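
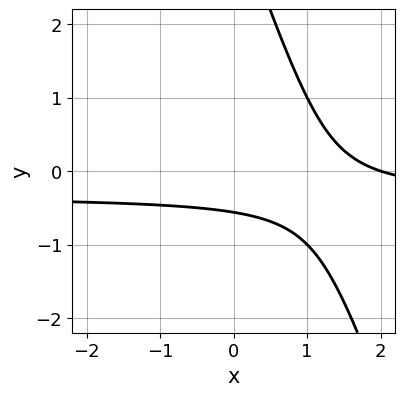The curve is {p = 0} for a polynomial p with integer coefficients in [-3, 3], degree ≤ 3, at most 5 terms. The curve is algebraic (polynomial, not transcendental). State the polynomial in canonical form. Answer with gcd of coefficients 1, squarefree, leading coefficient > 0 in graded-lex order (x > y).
3*x*y + y^2 + x - 3*y - 2

The degree is 2 — a generic line meets the curve in up to 2 points.
Against the integer gridlines: it meets the x-axis at x = 2 (among the integer gridlines).
Putting this together gives p.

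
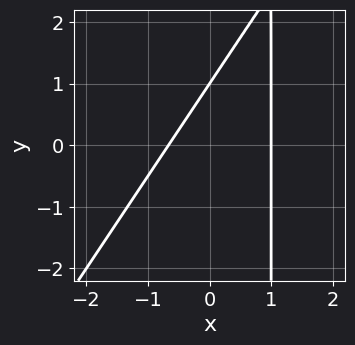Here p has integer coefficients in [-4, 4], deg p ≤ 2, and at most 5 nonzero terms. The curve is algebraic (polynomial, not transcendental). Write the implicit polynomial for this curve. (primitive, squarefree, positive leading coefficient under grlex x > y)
1. deg p = 2. No degree-1 curve has this shape.
2. Reading off the gridlines: it meets the y-axis at y = 1 (among the integer gridlines); it meets the x-axis at x = 1 (among the integer gridlines).
3. Fitting integer coefficients to these (and the overall shape) gives p.

3*x^2 - 2*x*y - x + 2*y - 2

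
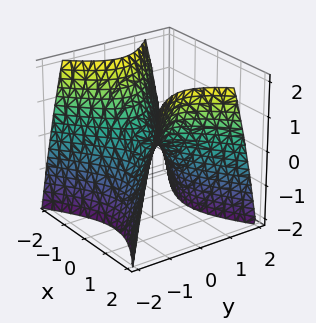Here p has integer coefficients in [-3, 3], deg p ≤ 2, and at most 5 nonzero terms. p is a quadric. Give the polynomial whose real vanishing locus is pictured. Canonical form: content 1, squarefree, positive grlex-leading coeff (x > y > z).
2*x^2 - 3*y^2 - 2*z

First, deg p = 2. A saddle surface; a quadric.
Next, symmetries: mirror symmetry y ↦ −y ⇒ only even powers of y; the x ↦ −x reflection is a symmetry, so x appears only in even powers.
Then, observable constraints: it crosses the z-axis at the gridline z = 0; one x-axis crossing is at x = 0.
Finally, fitting integer coefficients to these (and the overall shape) gives p.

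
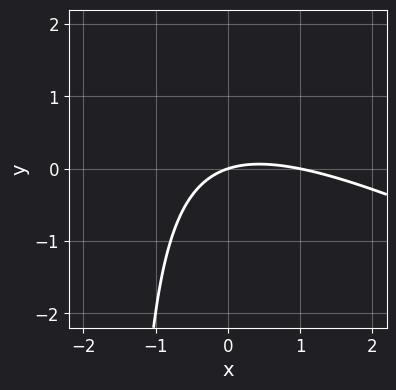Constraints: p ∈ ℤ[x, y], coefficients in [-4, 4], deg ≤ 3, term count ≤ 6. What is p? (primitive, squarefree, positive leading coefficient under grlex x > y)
1. The degree is 2 — no degree-1 curve has this shape.
2. From the axis intercepts and sections: one y-axis crossing is at y = 0; the x-axis gridline crossings are at x ∈ {0, 1}.
3. These observations pin down the coefficients.

x^2 + 2*x*y - x + 3*y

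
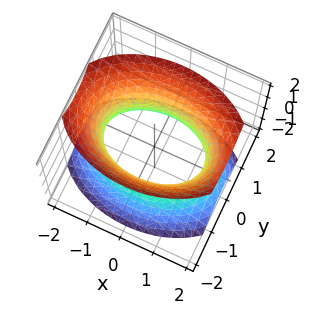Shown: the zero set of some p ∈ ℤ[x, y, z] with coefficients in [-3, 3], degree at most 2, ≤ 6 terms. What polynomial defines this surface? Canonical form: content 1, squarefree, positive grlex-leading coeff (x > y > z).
The degree is 2 — an hourglass — one-sheet hyperboloid; a quadric.
Symmetries: the y ↦ −y reflection is a symmetry, so y appears only in even powers; the x ↦ −x reflection is a symmetry, so x appears only in even powers; it's symmetric under z → −z, forcing even powers of z.
From the visible intercepts: among the integer gridlines, it crosses the y-axis at y ∈ {-1, 1}; the surface avoids every integer z-axis point in the box.
Putting this together gives p.

x^2 + 2*y^2 - z^2 - 2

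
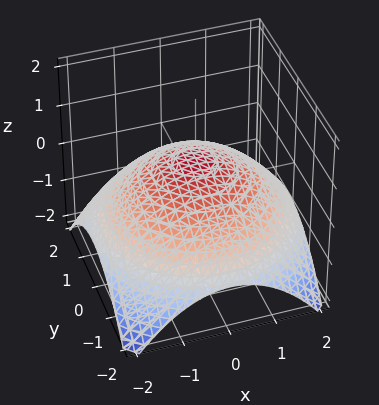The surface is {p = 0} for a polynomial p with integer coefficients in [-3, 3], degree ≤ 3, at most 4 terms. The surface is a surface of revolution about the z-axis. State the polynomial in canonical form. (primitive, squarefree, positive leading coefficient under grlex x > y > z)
The degree is 2 — the shape is more complex than any degree-1 surface.
By symmetry, every cross-section ⟂ z is a circle, so x, y appear only via x² + y².
From the axis intercepts and sections: a circular section at z = 0 has radius between 1 and 2.
Matching integer coefficients to the picture gives p.

x^2 + y^2 + 3*z - 2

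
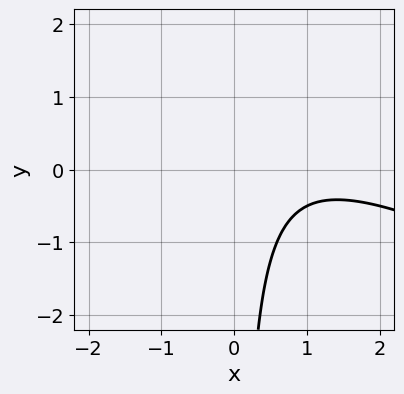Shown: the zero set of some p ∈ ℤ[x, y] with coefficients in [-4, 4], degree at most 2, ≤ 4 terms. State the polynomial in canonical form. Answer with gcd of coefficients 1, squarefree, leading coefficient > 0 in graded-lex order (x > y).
x^2 + 2*x*y - 2*x + 2

(a) deg p = 2. The shape is more complex than any degree-1 curve.
(b) Checking where it meets the axes: the curve avoids every integer y-axis point in the box; no x-intercept at any integer in the box.
(c) These observations pin down the coefficients.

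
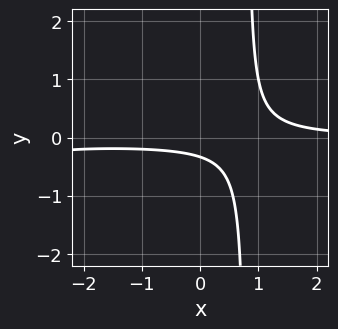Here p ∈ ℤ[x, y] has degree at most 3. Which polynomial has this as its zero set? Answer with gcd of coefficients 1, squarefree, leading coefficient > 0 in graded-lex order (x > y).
x^2*y + 3*x*y - 3*y - 1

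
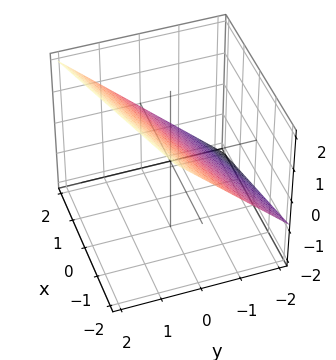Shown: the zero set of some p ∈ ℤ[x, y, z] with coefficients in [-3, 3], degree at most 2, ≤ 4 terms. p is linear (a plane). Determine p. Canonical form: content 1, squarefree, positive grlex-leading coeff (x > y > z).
The degree is 1 — every cross-section is a straight line — this is a plane.
From the visible intercepts: it meets the x-axis at x = 2 (among the integer gridlines).
Assembling these constraints gives the stated polynomial.

x - 3*y + 3*z - 2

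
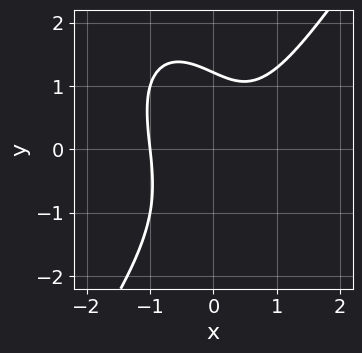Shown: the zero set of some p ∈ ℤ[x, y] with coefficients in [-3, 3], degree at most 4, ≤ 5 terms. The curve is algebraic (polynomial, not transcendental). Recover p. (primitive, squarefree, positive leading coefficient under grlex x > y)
3*x^3 - y^3 - 2*x*y - y + 3

The degree is 3 — the shape is more complex than any degree-2 curve.
Against the integer gridlines: one x-axis crossing is at x = -1.
The integer polynomial consistent with all of this is the stated p.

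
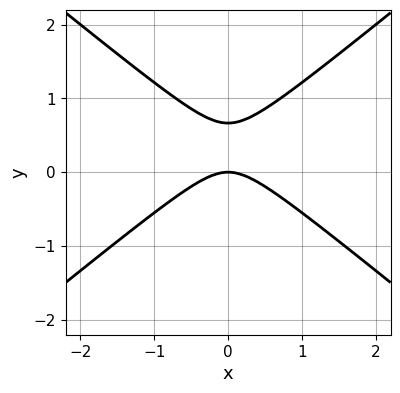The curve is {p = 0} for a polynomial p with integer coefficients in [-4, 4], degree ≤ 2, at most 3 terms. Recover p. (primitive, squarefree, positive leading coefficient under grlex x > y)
First, degree: a generic line meets the curve in up to 2 points, so deg p = 2.
Then, symmetries: mirror symmetry x ↦ −x ⇒ only even powers of x.
Then, from the axis intercepts and sections: it meets the x-axis at x = 0 (among the integer gridlines); one y-axis crossing is at y = 0.
Finally, putting this together gives p.

2*x^2 - 3*y^2 + 2*y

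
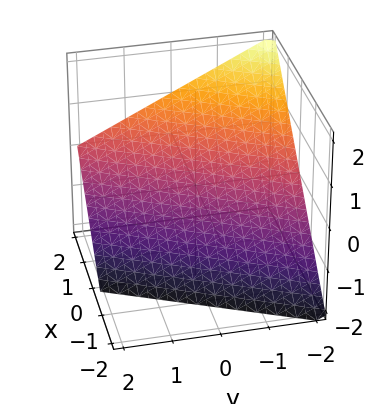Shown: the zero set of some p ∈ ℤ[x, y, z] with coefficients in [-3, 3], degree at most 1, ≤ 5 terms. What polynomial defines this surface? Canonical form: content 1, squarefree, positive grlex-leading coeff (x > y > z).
2*x - y - 2*z - 2

Degree: the surface is flat (a plane), so deg p = 1.
Observable constraints: it crosses the z-axis at the gridline z = -1; it meets the x-axis at x = 1 (among the integer gridlines); it meets the y-axis at y = -2 (among the integer gridlines).
Putting this together gives p.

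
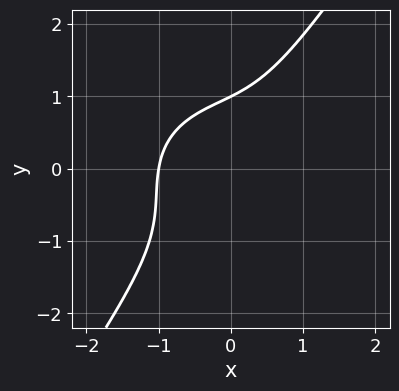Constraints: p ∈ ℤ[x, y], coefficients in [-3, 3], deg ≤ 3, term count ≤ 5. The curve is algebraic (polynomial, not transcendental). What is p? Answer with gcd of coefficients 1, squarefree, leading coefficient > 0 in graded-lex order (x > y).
2*x^3 + 2*x*y^2 - 2*y^3 + x*y + 2

deg p = 3. A generic line meets the curve in up to 3 points.
From the visible intercepts: it meets the x-axis at x = -1 (among the integer gridlines); it crosses the y-axis at the gridline y = 1.
Together with the visible shape, these determine p as stated.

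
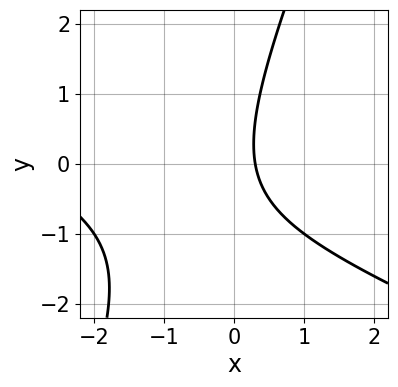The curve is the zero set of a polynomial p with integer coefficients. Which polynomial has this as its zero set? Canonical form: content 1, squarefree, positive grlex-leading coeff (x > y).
1. The degree is 2 — the shape is more complex than any degree-1 curve.
2. From the axis intercepts and sections: no y-intercept at any integer in the box.
3. Matching integer coefficients to the picture gives p.

x^2 + 2*x*y - y^2 + 3*x - 1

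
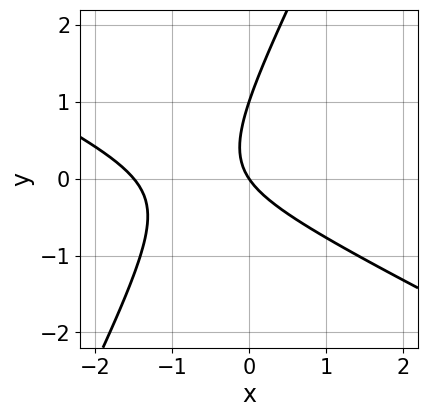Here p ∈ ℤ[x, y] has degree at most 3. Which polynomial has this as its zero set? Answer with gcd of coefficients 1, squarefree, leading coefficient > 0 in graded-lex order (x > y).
The degree is 2 — no degree-1 curve has this shape.
Checking where it meets the axes: one x-axis crossing is at x = 0; the y-axis gridline crossings are at y ∈ {0, 1}.
These observations pin down the coefficients.

2*x^2 + 3*x*y - 2*y^2 + 3*x + 2*y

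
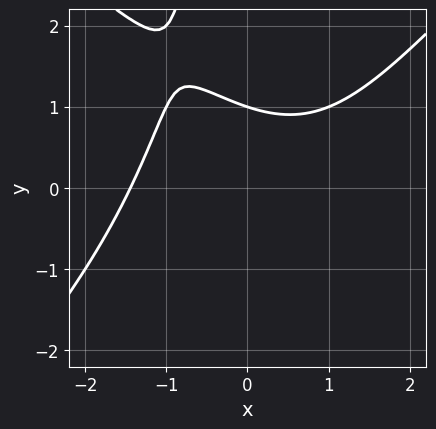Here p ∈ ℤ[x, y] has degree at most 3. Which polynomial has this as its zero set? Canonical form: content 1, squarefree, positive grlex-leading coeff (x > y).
(a) Degree: the shape is more complex than any degree-2 curve, so deg p = 3.
(b) From the axis intercepts and sections: it meets the y-axis at y = 1 (among the integer gridlines).
(c) Matching integer coefficients to the picture gives p.

x^3 - x*y^2 - 3*y + 3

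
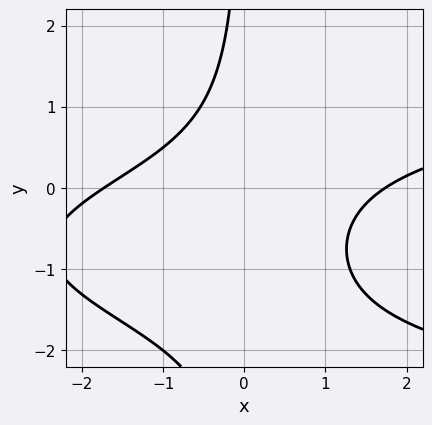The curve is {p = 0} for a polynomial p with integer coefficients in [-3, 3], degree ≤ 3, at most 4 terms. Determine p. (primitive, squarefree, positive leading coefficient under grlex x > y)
2*x*y^2 - x^2 + 3*x*y + 3

1. The degree is 3 — a generic line meets the curve in up to 3 points.
2. From the axis intercepts and sections: the curve avoids every integer y-axis point in the box.
3. Solving for integer coefficients yields p as stated.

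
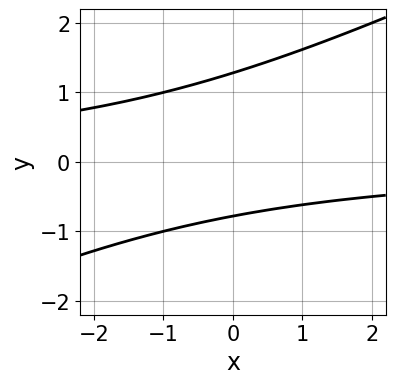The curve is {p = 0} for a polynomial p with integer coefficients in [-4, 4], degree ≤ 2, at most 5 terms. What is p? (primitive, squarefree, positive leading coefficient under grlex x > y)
x*y - 2*y^2 + y + 2

1. deg p = 2. No degree-1 curve has this shape.
2. From the visible intercepts: the curve avoids every integer x-axis point in the box.
3. Together with the visible shape, these determine p as stated.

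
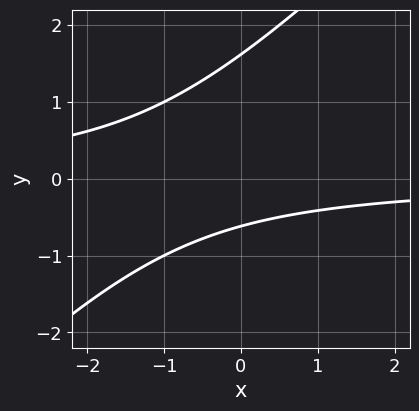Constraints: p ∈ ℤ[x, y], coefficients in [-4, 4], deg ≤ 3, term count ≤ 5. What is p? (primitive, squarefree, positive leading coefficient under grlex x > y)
x*y - y^2 + y + 1

The degree is 2 — no degree-1 curve has this shape.
Checking where it meets the axes: it misses every integer gridline on the x-axis.
Solving for integer coefficients yields p as stated.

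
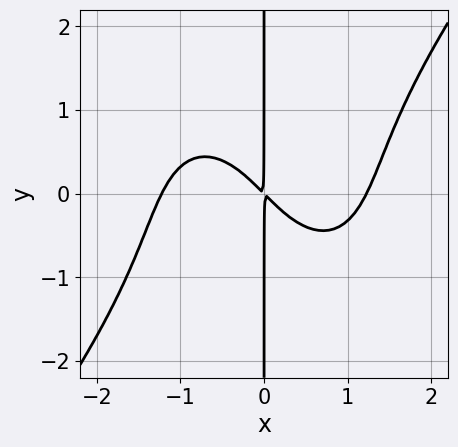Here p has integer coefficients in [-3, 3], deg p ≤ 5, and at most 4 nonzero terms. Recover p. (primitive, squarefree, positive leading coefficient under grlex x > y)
First, degree: no degree-3 curve has this shape, so deg p = 4.
Next, reading off the gridlines: every point of the y-axis in the box is on the curve.
Finally, solving for integer coefficients yields p as stated.

2*x^4 - x*y^3 - 3*x^2 - 3*x*y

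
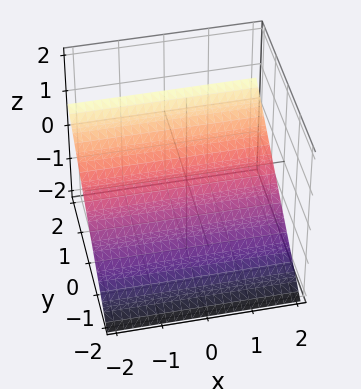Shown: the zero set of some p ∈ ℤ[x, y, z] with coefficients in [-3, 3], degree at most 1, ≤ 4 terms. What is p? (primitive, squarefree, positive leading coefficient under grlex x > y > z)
2*y - 3*z - 2

Degree: every cross-section is a straight line — this is a plane, so deg p = 1.
Reading off the gridlines: it misses every integer gridline on the x-axis; it crosses the y-axis at the gridline y = 1.
The integer polynomial consistent with all of this is the stated p.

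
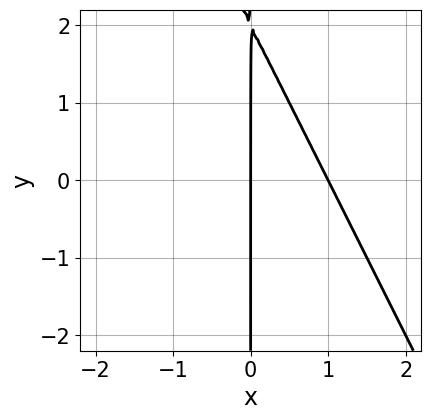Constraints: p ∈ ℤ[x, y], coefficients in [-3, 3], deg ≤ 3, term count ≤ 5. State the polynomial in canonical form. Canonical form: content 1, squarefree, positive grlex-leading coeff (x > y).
2*x^2 + x*y - 2*x

deg p = 2. A generic line meets the curve in up to 2 points.
From the visible intercepts: every point of the y-axis in the box is on the curve; among the integer gridlines, it crosses the x-axis at x ∈ {0, 1}.
Fitting integer coefficients to these (and the overall shape) gives p.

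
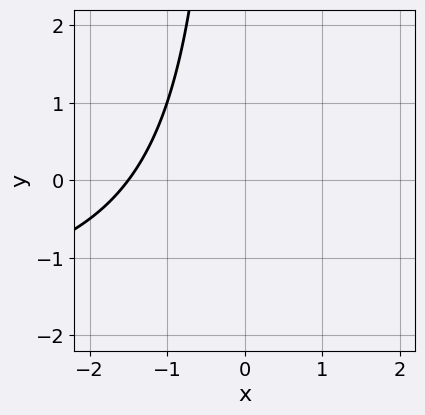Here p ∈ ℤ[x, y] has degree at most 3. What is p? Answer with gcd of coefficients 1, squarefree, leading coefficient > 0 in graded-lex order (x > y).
x*y + 2*x + 3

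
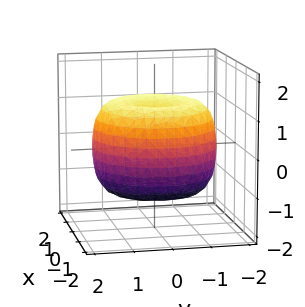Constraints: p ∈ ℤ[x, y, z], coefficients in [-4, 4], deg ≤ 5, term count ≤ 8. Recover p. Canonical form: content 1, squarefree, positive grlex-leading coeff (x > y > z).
x^4 + 2*x^2*y^2 + y^4 - 2*x^2 - 2*y^2 + 2*z^2 - 2

1. Degree: no degree-3 surface has this shape, so deg p = 4.
2. Symmetries: the surface is invariant under rotation about z: p = q(x² + y², z).
3. Against the integer gridlines: the z-axis gridline crossings are at z ∈ {-1, 1}; a circular section at z = 0 has radius between 1 and 2.
4. Solving for integer coefficients yields p as stated.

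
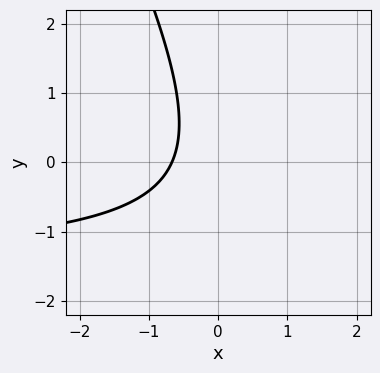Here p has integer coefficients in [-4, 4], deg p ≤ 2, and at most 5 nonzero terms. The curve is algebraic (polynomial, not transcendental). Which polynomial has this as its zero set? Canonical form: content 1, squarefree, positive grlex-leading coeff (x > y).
(a) Degree: the shape is more complex than any degree-1 curve, so deg p = 2.
(b) From the visible intercepts: no y-intercept at any integer in the box.
(c) Together with the visible shape, these determine p as stated.

2*x*y + y^2 + 3*x + 2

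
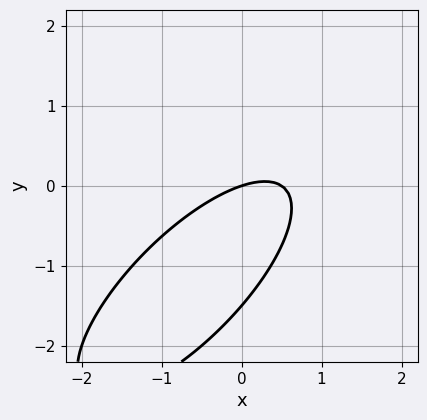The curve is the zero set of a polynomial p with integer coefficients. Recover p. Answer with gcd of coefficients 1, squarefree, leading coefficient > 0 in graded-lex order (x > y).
(a) The degree is 2 — the shape is more complex than any degree-1 curve.
(b) Checking where it meets the axes: one y-axis crossing is at y = 0; it crosses the x-axis at the gridline x = 0.
(c) The integer polynomial consistent with all of this is the stated p.

2*x^2 - 3*x*y + 2*y^2 - x + 3*y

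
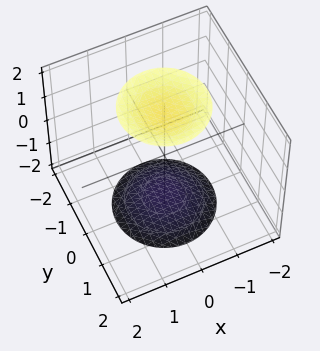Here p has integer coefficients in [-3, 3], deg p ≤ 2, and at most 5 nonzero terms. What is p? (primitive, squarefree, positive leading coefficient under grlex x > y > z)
1. The picture has 2 separate pieces. Treating them together as one polynomial.
2. The degree is 2 — two separate bowl-shaped sheets opening away from each other; a quadric.
3. Symmetries: the z ↦ −z reflection is a symmetry, so z appears only in even powers; every cross-section ⟂ z is a circle, so x, y appear only via x² + y².
4. Observable constraints: a circular section at z = -2 has radius exactly 1; it misses every integer gridline on the y-axis; it misses every integer gridline on the x-axis.
5. Putting this together gives p.

x^2 + y^2 - z^2 + 3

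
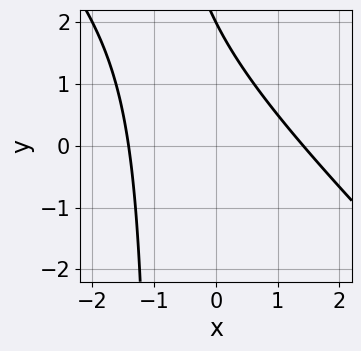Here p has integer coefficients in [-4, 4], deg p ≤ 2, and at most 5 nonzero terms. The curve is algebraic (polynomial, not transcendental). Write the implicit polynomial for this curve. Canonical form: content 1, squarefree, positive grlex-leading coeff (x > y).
x^2 + x*y + y - 2

deg p = 2. The shape is more complex than any degree-1 curve.
From the axis intercepts and sections: it crosses the y-axis at the gridline y = 2.
The integer polynomial consistent with all of this is the stated p.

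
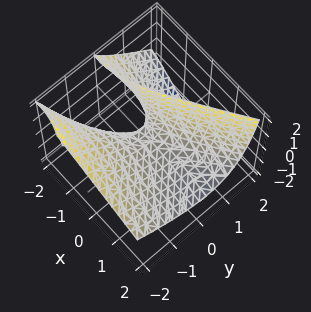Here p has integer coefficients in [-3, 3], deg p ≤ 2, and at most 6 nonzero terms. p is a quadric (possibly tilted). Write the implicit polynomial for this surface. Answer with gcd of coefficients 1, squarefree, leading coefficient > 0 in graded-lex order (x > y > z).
(a) The degree is 2 — no degree-1 surface has this shape.
(b) Checking where it meets the axes: one x-axis crossing is at x = 0; it crosses the z-axis at the gridline z = 0; it meets the y-axis at y = 0 (among the integer gridlines).
(c) Fitting integer coefficients to these (and the overall shape) gives p.

x^2 + 2*x*z - 2*y^2 - 2*y*z + 2*z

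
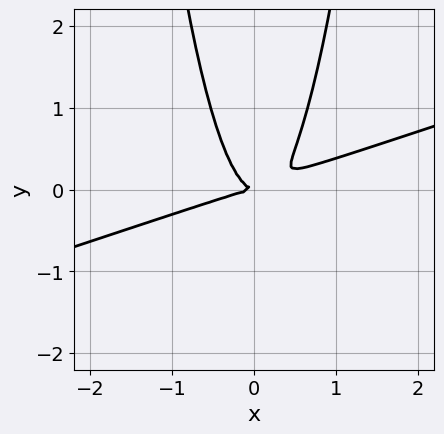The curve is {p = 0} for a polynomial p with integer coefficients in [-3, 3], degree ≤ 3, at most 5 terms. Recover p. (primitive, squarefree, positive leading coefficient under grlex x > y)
x^3 - 3*x^2*y + y^2

1. Degree: no degree-2 curve has this shape, so deg p = 3.
2. Observable constraints: it meets the y-axis at y = 0 (among the integer gridlines); one x-axis crossing is at x = 0.
3. Solving for integer coefficients yields p as stated.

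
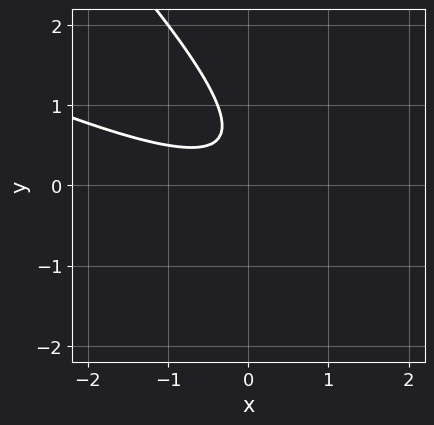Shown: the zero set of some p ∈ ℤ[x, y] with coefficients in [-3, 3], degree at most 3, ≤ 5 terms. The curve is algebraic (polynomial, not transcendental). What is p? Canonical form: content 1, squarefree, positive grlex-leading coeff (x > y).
1. deg p = 2. No degree-1 curve has this shape.
2. Against the integer gridlines: no x-intercept at any integer in the box; it misses every integer gridline on the y-axis.
3. Matching integer coefficients to the picture gives p.

x^2 + 3*x*y + 2*y^2 - 2*y + 1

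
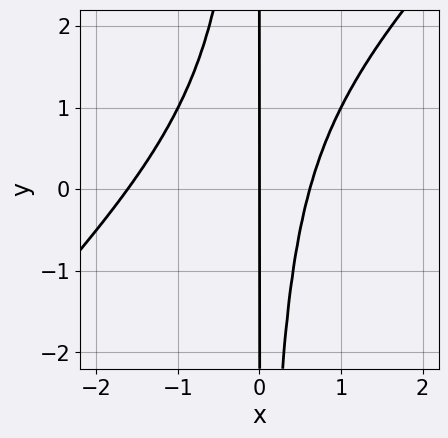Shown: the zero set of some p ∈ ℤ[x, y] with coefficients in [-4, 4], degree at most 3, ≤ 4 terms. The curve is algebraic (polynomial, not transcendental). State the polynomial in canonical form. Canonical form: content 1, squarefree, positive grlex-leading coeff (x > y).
x^3 - x^2*y + x^2 - x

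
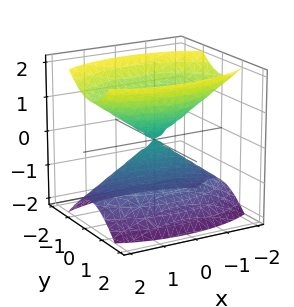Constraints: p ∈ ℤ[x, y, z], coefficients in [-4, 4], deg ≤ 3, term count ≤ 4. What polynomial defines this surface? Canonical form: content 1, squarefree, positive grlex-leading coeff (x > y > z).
x^2 + 3*y^2 - 2*z^2

1. I count 2 distinct pieces. They look like related sheets of one shape, so recover p as a whole.
2. Degree: two nappes meeting at a single point; a quadric, so deg p = 2.
3. Symmetries: mirror symmetry x ↦ −x ⇒ only even powers of x; mirror symmetry z ↦ −z ⇒ only even powers of z; the y ↦ −y reflection is a symmetry, so y appears only in even powers.
4. From the axis intercepts and sections: it meets the z-axis at z = 0 (among the integer gridlines); it meets the x-axis at x = 0 (among the integer gridlines).
5. Putting this together gives p.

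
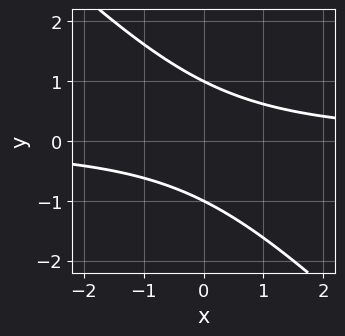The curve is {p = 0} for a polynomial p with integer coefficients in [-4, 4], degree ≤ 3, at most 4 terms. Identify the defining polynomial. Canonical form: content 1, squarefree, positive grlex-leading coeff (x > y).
First, deg p = 2.
Next, reading off the gridlines: among the integer gridlines, it crosses the y-axis at y ∈ {-1, 1}; the curve avoids every integer x-axis point in the box.
Finally, the integer polynomial consistent with all of this is the stated p.

x*y + y^2 - 1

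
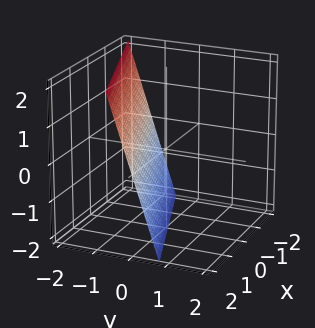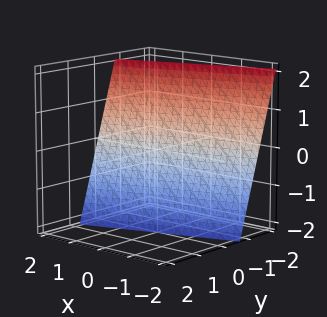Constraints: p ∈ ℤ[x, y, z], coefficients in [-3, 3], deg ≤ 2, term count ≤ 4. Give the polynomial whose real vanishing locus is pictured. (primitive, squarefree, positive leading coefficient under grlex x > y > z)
x - 3*y - z - 2

deg p = 1. Every cross-section is a straight line — this is a plane.
From the visible intercepts: one z-axis crossing is at z = -2; one x-axis crossing is at x = 2.
Together with the visible shape, these determine p as stated.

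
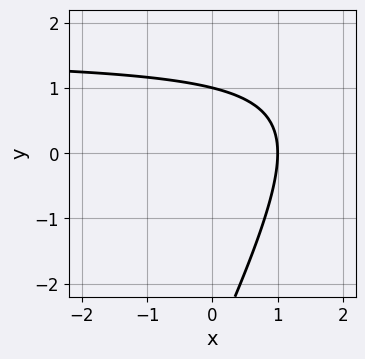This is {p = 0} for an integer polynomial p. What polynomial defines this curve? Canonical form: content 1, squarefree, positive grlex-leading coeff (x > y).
2*x*y - y^2 - 3*x - 2*y + 3

1. deg p = 2.
2. Checking where it meets the axes: it crosses the y-axis at the gridline y = 1; one x-axis crossing is at x = 1.
3. Assembling these constraints gives the stated polynomial.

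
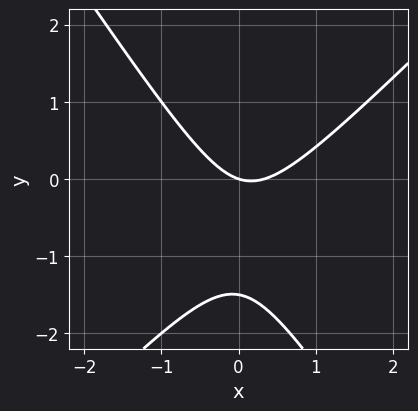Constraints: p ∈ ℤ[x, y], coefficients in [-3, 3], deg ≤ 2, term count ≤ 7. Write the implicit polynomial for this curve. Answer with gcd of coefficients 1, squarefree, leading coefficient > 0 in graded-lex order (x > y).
3*x^2 - x*y - 2*y^2 - x - 3*y

(a) The degree is 2 — the shape is more complex than any degree-1 curve.
(b) From the visible intercepts: it crosses the y-axis at the gridline y = 0; it crosses the x-axis at the gridline x = 0.
(c) Solving for integer coefficients yields p as stated.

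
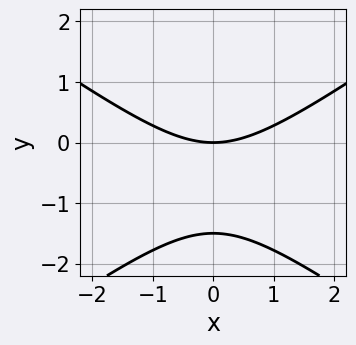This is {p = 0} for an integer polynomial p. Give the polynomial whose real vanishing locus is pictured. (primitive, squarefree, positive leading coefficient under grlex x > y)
x^2 - 2*y^2 - 3*y

(a) Degree: the shape is more complex than any degree-1 curve, so deg p = 2.
(b) Symmetries: it's symmetric under x → −x, forcing even powers of x.
(c) Observable constraints: one x-axis crossing is at x = 0; it meets the y-axis at y = 0 (among the integer gridlines).
(d) Solving for integer coefficients yields p as stated.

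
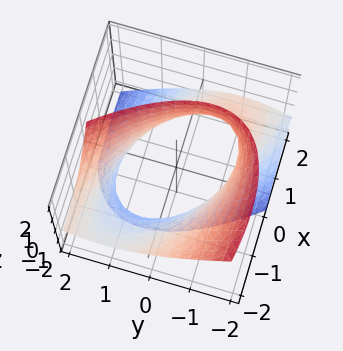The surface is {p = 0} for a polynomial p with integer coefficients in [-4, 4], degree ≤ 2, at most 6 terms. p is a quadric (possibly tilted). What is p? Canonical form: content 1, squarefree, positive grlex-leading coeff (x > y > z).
x^2 + 2*x*y + 3*x*z + 2*y^2 - z^2 - 3

1. deg p = 2. The shape is more complex than any degree-1 surface.
2. Reading off the gridlines: it misses every integer gridline on the z-axis.
3. These observations pin down the coefficients.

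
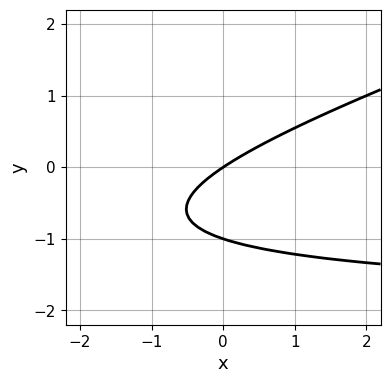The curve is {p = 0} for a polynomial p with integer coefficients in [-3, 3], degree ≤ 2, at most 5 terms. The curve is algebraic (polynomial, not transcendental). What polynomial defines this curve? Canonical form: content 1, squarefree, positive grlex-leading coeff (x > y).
x*y - 3*y^2 + 2*x - 3*y

(a) deg p = 2.
(b) Reading off the gridlines: the y-axis gridline crossings are at y ∈ {-1, 0}; it crosses the x-axis at the gridline x = 0.
(c) The integer polynomial consistent with all of this is the stated p.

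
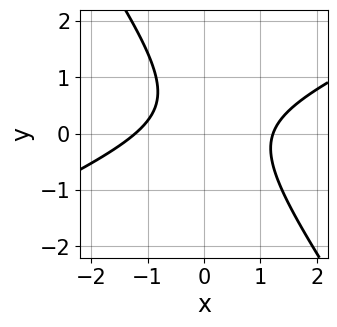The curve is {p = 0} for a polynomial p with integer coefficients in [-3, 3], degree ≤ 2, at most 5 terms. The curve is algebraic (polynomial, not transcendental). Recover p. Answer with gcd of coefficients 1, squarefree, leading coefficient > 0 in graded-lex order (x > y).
2*x^2 - 3*x*y - 3*y^2 + 2*y - 3

deg p = 2. The shape is more complex than any degree-1 curve.
From the axis intercepts and sections: the curve avoids every integer y-axis point in the box.
Putting this together gives p.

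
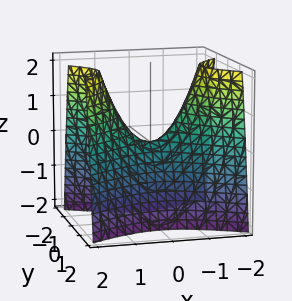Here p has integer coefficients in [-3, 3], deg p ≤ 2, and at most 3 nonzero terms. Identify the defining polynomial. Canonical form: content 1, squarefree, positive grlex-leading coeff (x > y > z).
x^2 - 2*y^2 - z

1. The degree is 2 — a hyperbolic paraboloid; a quadric.
2. Symmetries: the y ↦ −y reflection is a symmetry, so y appears only in even powers; it's symmetric under x → −x, forcing even powers of x.
3. From the axis intercepts and sections: one x-axis crossing is at x = 0; it crosses the z-axis at the gridline z = 0.
4. Solving for integer coefficients yields p as stated.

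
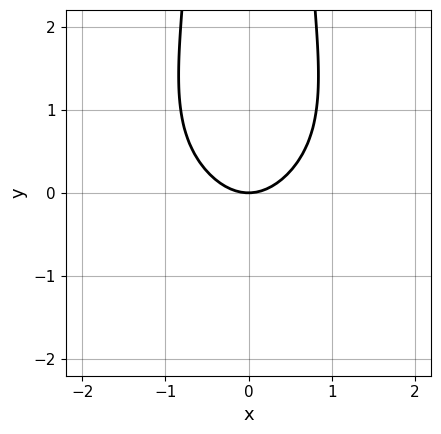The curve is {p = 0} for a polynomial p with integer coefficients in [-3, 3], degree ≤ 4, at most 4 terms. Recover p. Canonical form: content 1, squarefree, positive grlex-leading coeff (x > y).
The degree is 4 — a generic line meets the curve in up to 4 points.
Symmetries: it's symmetric under x → −x, forcing even powers of x.
From the visible intercepts: it meets the y-axis at y = 0 (among the integer gridlines); one x-axis crossing is at x = 0.
Matching integer coefficients to the picture gives p.

x^2*y^2 + 2*x^2 - 2*y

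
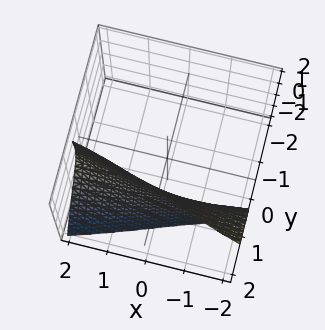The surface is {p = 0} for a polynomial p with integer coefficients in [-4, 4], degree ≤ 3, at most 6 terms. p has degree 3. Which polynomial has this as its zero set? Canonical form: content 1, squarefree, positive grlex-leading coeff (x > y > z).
2*x*y*z + 3*y^3 - z^2 - 2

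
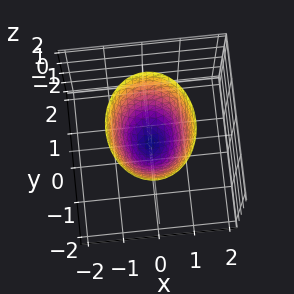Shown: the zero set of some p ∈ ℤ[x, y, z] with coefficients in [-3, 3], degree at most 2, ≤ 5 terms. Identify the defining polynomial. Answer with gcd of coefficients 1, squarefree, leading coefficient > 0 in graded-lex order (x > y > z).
3*x^2 + 2*y^2 - 2*z

1. deg p = 2. A single bowl opening along one axis; a quadric.
2. Symmetries: the x ↦ −x reflection is a symmetry, so x appears only in even powers; the y ↦ −y reflection is a symmetry, so y appears only in even powers.
3. Observable constraints: one y-axis crossing is at y = 0; it meets the z-axis at z = 0 (among the integer gridlines).
4. Fitting integer coefficients to these (and the overall shape) gives p.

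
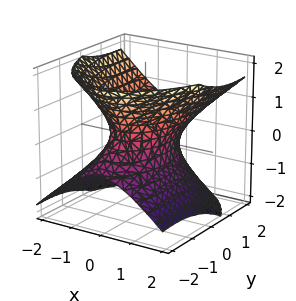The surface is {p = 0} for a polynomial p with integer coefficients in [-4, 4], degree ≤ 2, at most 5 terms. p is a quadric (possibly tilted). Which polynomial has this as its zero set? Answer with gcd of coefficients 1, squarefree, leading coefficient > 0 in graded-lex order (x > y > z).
1. deg p = 2.
2. From the visible intercepts: the surface avoids every integer z-axis point in the box.
3. Together with the visible shape, these determine p as stated.

3*x^2 + y^2 - 2*y*z - 3*z^2 - 2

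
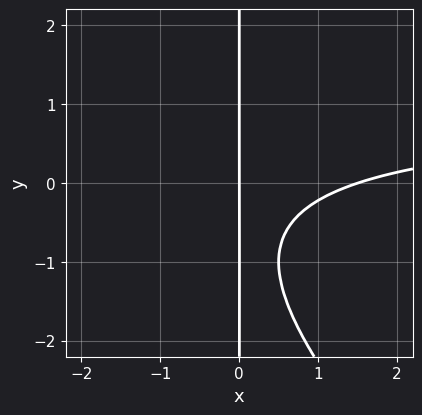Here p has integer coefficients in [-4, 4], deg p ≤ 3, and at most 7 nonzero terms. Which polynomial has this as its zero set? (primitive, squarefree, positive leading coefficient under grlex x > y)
First, deg p = 3. A generic line meets the curve in up to 3 points.
Then, reading off the gridlines: it meets the x-axis at x = 0 (among the integer gridlines); every point of the y-axis in the box is on the curve.
Finally, assembling these constraints gives the stated polynomial.

2*x^2*y + 2*x*y^2 - 2*x^2 + 3*x*y + 3*x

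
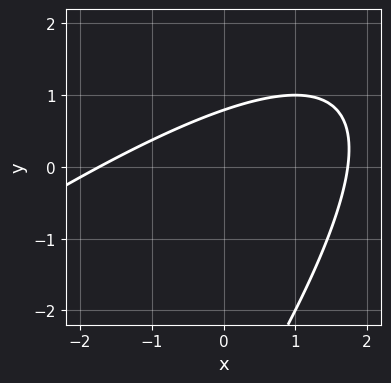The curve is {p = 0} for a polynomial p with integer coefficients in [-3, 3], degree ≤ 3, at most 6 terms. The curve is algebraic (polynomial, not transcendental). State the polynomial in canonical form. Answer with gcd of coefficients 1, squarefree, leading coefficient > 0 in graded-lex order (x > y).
1. deg p = 2.
2. The integer polynomial consistent with all of this is the stated p.

x^2 - 2*x*y + y^2 + 3*y - 3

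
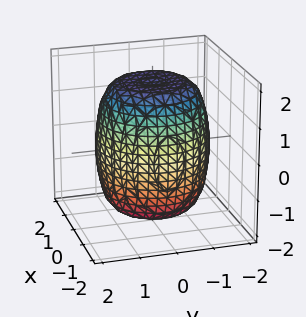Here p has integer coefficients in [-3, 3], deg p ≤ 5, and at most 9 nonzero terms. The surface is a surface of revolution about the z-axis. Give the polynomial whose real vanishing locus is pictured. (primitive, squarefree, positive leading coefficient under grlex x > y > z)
First, degree: the shape is more complex than any degree-3 surface, so deg p = 4.
Next, symmetries: rotational symmetry about the z-axis ⇒ p depends on x, y only through x² + y².
Then, observable constraints: a circular section at z = 1 has radius between 1 and 2.
Finally, together with the visible shape, these determine p as stated.

x^4 + 2*x^2*y^2 + y^4 - x^2 - y^2 + z^2 - 3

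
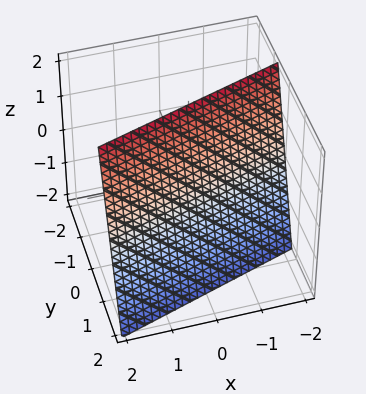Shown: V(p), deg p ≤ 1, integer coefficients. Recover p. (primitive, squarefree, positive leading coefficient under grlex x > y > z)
x - 3*y - z + 2

1. deg p = 1.
2. From the axis intercepts and sections: it crosses the x-axis at the gridline x = -2; it meets the z-axis at z = 2 (among the integer gridlines).
3. Putting this together gives p.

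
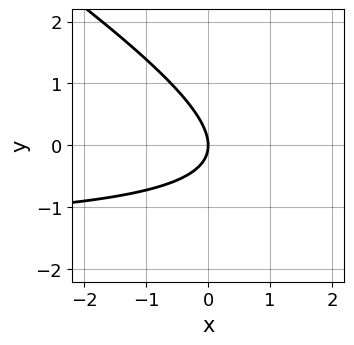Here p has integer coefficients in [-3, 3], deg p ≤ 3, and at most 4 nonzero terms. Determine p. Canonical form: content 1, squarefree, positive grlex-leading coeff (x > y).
1. Degree: the shape is more complex than any degree-1 curve, so deg p = 2.
2. Against the integer gridlines: it meets the y-axis at y = 0 (among the integer gridlines); one x-axis crossing is at x = 0.
3. Fitting integer coefficients to these (and the overall shape) gives p.

2*x*y + 3*y^2 + 3*x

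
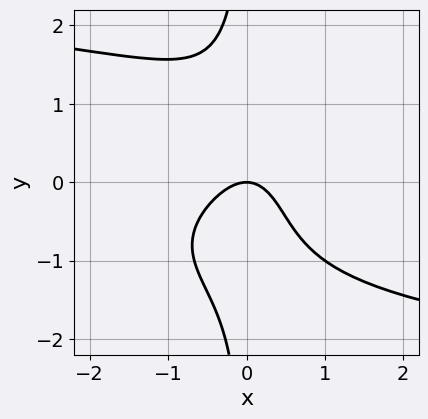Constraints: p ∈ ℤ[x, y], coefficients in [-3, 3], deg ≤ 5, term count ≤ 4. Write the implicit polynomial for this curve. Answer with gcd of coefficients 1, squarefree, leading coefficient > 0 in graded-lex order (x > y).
2*x*y^3 + 3*x^2 - x*y + 2*y

deg p = 4. No degree-3 curve has this shape.
Against the integer gridlines: it meets the x-axis at x = 0 (among the integer gridlines); it meets the y-axis at y = 0 (among the integer gridlines).
The integer polynomial consistent with all of this is the stated p.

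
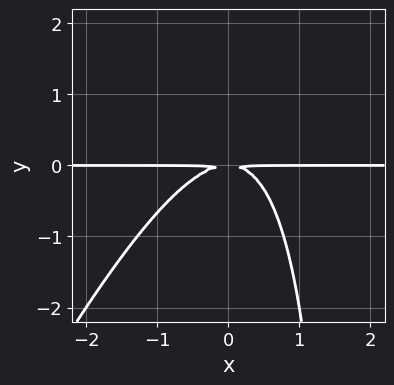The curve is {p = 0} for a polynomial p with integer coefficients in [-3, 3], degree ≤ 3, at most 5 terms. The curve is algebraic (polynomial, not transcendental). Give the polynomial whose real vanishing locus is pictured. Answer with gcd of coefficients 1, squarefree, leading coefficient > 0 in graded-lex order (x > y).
2*x^2*y - x*y^2 + 2*y^2

1. Degree: no degree-2 curve has this shape, so deg p = 3.
2. From the axis intercepts and sections: the visible x-axis segment lies entirely on the curve.
3. Matching integer coefficients to the picture gives p.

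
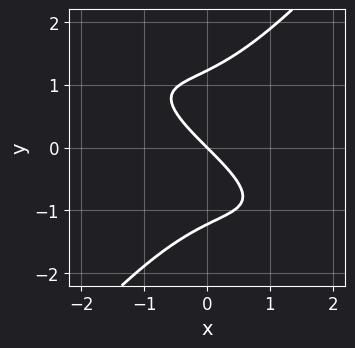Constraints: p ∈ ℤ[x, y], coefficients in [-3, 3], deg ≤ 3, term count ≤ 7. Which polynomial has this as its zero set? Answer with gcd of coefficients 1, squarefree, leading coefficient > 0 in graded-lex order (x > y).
First, the degree is 3 — the shape is more complex than any degree-2 curve.
Next, reading off the gridlines: one y-axis crossing is at y = 0; it meets the x-axis at x = 0 (among the integer gridlines).
Finally, these observations pin down the coefficients.

x^3 + 2*x^2*y - 2*y^3 + 3*x + 3*y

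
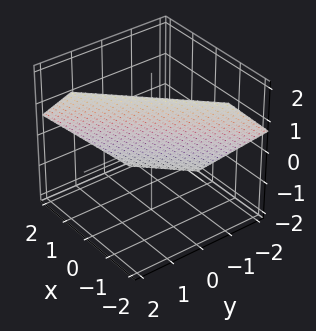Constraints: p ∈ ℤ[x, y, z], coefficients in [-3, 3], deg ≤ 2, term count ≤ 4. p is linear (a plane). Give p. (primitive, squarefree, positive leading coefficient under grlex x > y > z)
Degree: every cross-section is a straight line — this is a plane, so deg p = 1.
The integer polynomial consistent with all of this is the stated p.

3*x - 3*y + 3*z - 2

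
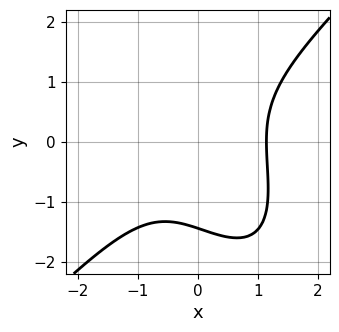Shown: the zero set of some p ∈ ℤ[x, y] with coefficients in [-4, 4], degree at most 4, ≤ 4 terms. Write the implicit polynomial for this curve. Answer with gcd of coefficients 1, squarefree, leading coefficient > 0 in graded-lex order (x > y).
2*x^3 - x*y^2 - y^3 - 3

(a) Degree: the shape is more complex than any degree-2 curve, so deg p = 3.
(b) The integer polynomial consistent with all of this is the stated p.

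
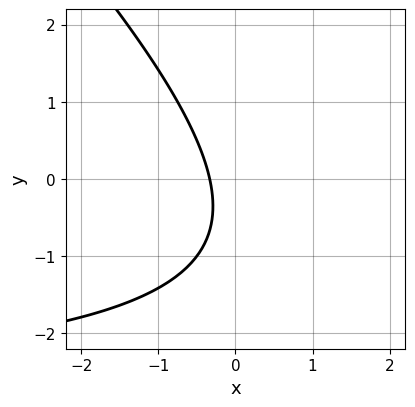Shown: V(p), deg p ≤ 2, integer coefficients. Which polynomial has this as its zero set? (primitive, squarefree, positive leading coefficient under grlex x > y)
x*y + y^2 + 3*x + y + 1

The degree is 2 — the shape is more complex than any degree-1 curve.
From the visible intercepts: the curve avoids every integer y-axis point in the box.
Together with the visible shape, these determine p as stated.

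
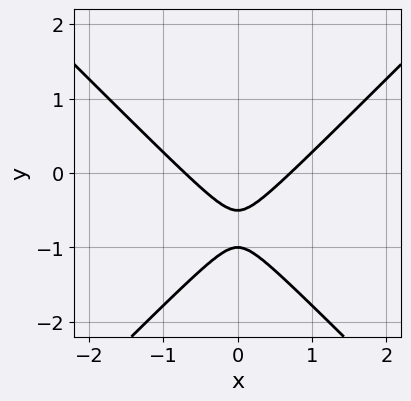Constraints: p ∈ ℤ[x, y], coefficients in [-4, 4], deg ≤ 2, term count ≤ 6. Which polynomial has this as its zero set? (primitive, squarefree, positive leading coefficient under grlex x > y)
2*x^2 - 2*y^2 - 3*y - 1

deg p = 2. No degree-1 curve has this shape.
Symmetries: the x ↦ −x reflection is a symmetry, so x appears only in even powers.
From the visible intercepts: it meets the y-axis at y = -1 (among the integer gridlines).
Putting this together gives p.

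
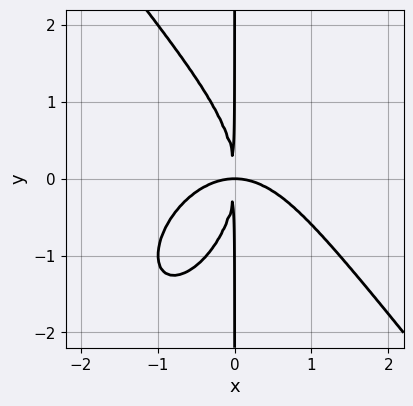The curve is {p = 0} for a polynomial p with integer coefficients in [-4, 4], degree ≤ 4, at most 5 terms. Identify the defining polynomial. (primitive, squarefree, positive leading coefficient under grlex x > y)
2*x^4 + x*y^3 + 3*x^2*y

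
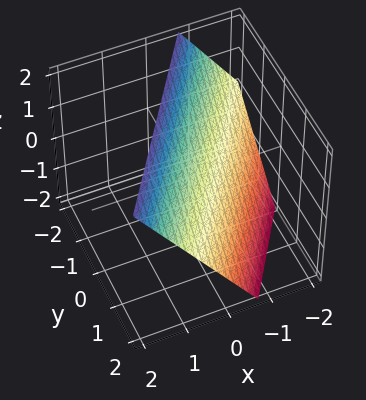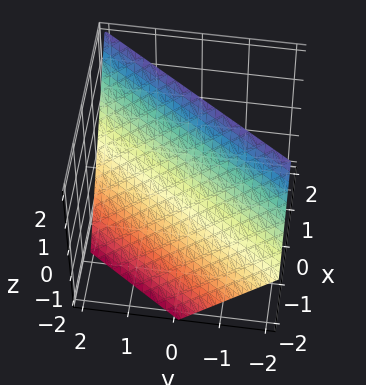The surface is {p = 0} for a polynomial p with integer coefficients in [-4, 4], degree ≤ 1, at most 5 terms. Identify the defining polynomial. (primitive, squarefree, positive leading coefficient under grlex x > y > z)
3*x - 2*y - 2*z + 2

First, deg p = 1.
Next, reading off the gridlines: it meets the z-axis at z = 1 (among the integer gridlines); one y-axis crossing is at y = 1.
Finally, these observations pin down the coefficients.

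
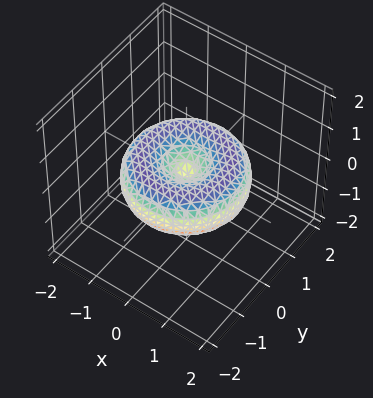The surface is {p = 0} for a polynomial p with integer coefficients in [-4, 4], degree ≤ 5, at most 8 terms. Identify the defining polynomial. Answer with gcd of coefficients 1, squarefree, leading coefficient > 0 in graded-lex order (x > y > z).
x^4 + 2*x^2*y^2 + y^4 - 2*x^2 - 2*y^2 + 3*z^2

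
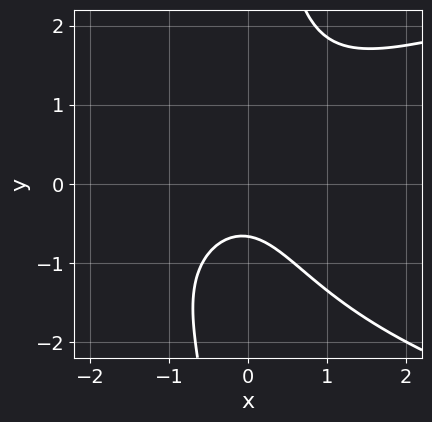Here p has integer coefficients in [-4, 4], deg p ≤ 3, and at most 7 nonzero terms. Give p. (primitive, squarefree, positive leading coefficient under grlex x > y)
The degree is 3 — no degree-2 curve has this shape.
Observable constraints: the curve avoids every integer x-axis point in the box.
Fitting integer coefficients to these (and the overall shape) gives p.

2*x*y^2 - 3*x^2 + 2*x*y - 3*y - 2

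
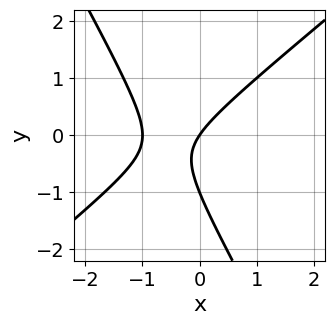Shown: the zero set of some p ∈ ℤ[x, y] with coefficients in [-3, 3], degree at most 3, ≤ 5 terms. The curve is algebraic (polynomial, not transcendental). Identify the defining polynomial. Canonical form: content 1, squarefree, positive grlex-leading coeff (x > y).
3*x^2 - 2*x*y - 2*y^2 + 3*x - 2*y

1. The degree is 2 — the shape is more complex than any degree-1 curve.
2. Against the integer gridlines: among the integer gridlines, it crosses the x-axis at x ∈ {-1, 0}; among the integer gridlines, it crosses the y-axis at y ∈ {-1, 0}.
3. Fitting integer coefficients to these (and the overall shape) gives p.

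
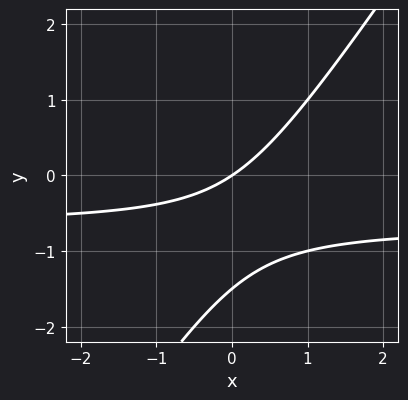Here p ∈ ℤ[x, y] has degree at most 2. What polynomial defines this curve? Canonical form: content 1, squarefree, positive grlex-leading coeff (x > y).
Degree: a generic line meets the curve in up to 2 points, so deg p = 2.
From the visible intercepts: it crosses the y-axis at the gridline y = 0; one x-axis crossing is at x = 0.
Fitting integer coefficients to these (and the overall shape) gives p.

3*x*y - 2*y^2 + 2*x - 3*y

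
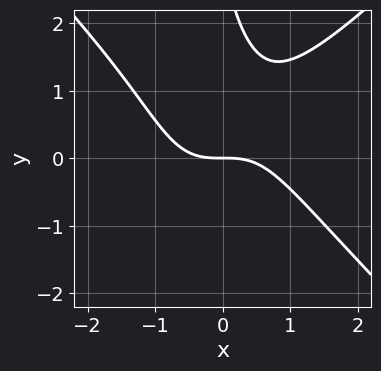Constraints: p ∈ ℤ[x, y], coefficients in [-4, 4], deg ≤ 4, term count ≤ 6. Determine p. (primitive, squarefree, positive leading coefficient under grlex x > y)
2*x^3 - 2*x*y^2 - y^2 + 3*y

deg p = 3.
Checking where it meets the axes: it meets the y-axis at y = 0 (among the integer gridlines); it meets the x-axis at x = 0 (among the integer gridlines).
Together with the visible shape, these determine p as stated.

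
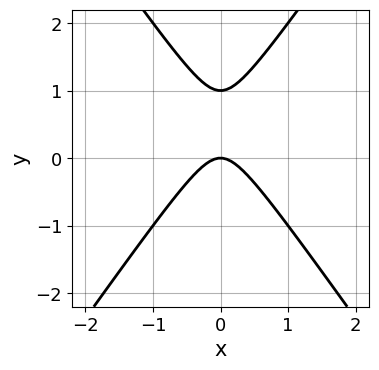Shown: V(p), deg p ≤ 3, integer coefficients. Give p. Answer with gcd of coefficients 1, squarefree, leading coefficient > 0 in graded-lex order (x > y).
2*x^2 - y^2 + y

First, the degree is 2 — the shape is more complex than any degree-1 curve.
Then, symmetries: it's symmetric under x → −x, forcing even powers of x.
Then, reading off the gridlines: one x-axis crossing is at x = 0; the y-axis gridline crossings are at y ∈ {0, 1}.
Finally, assembling these constraints gives the stated polynomial.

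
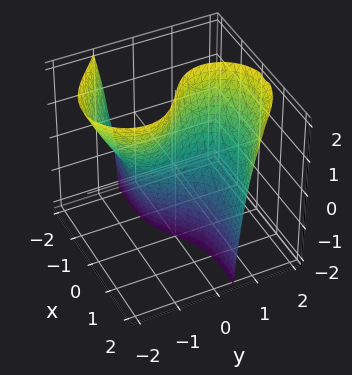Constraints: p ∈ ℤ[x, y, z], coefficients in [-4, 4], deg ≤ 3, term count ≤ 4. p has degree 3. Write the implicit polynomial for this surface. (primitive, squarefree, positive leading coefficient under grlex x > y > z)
2*x^2*y + y^3 - 2*y*z - 3*x

(a) The degree is 3 — the shape is more complex than any degree-2 surface.
(b) Reading off the gridlines: it meets the x-axis at x = 0 (among the integer gridlines); it meets the y-axis at y = 0 (among the integer gridlines).
(c) Fitting integer coefficients to these (and the overall shape) gives p. Check: (0, 0, 2) on the z-axis lies on the surface, and p(0, 0, 2) = 0. ✓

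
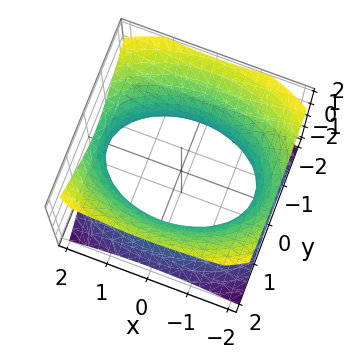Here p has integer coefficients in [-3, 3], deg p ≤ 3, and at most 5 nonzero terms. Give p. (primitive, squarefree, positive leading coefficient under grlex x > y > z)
x^2 + 2*y^2 - 2*z^2 - 3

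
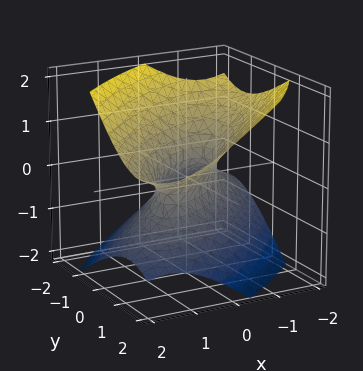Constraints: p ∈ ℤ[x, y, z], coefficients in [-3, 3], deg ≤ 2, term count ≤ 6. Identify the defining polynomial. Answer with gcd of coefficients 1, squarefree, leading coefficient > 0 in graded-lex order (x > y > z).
1. deg p = 2. A generic line meets the surface in up to 2 points.
2. From the visible intercepts: no z-intercept at any integer in the box.
3. The integer polynomial consistent with all of this is the stated p.

2*x^2 - 3*x*y + 2*y^2 - y*z - 3*z^2 - 1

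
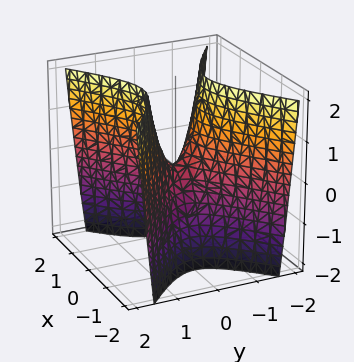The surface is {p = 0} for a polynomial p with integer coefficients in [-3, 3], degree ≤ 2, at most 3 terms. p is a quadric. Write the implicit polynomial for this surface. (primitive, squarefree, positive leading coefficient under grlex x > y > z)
2*x^2 - 3*y^2 + z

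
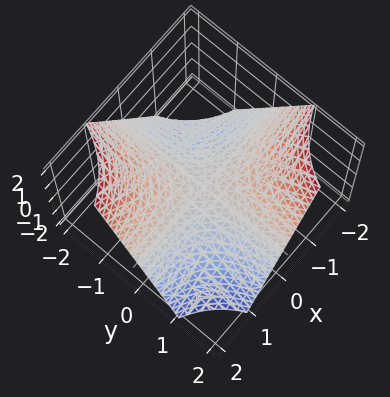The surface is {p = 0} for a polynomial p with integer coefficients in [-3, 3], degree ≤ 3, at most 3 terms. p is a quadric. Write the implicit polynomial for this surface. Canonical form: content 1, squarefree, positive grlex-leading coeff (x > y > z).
x*y + z

First, the degree is 2 — a saddle surface; a quadric.
Then, reading off the gridlines: every point of the x-axis in the box is on the surface; one z-axis crossing is at z = 0.
Finally, putting this together gives p. Check: (0, 2, 0) on the y-axis lies on the surface, and p(0, 2, 0) = 0. ✓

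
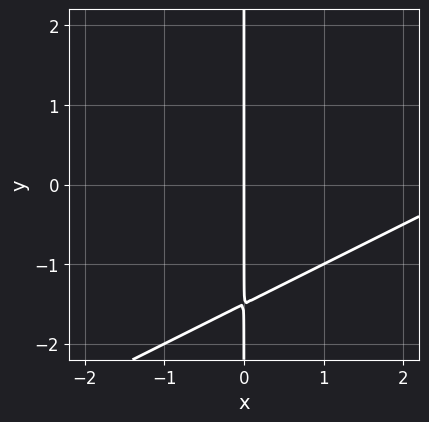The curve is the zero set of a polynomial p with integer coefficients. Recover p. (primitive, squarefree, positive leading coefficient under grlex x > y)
(a) deg p = 2. No degree-1 curve has this shape.
(b) Observable constraints: it crosses the x-axis at the gridline x = 0; every point of the y-axis in the box is on the curve.
(c) These observations pin down the coefficients.

x^2 - 2*x*y - 3*x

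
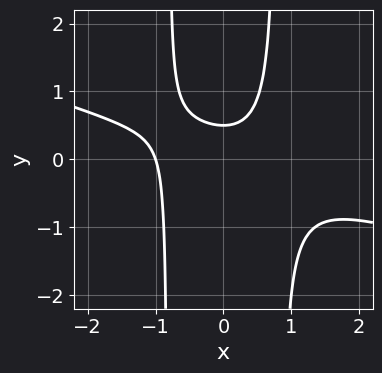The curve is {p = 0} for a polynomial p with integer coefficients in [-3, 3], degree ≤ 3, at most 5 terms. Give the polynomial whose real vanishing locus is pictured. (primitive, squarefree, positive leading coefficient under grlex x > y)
1. Degree: no degree-2 curve has this shape, so deg p = 3.
2. Observable constraints: one x-axis crossing is at x = -1.
3. Solving for integer coefficients yields p as stated.

x^3 + 3*x^2*y - 2*y + 1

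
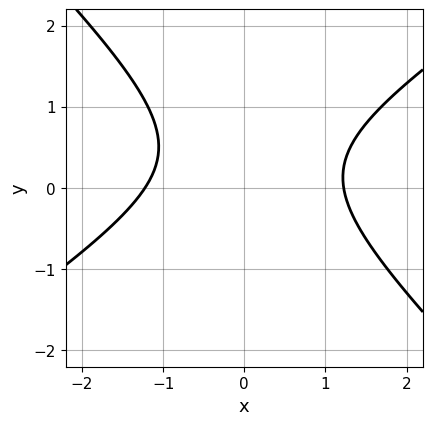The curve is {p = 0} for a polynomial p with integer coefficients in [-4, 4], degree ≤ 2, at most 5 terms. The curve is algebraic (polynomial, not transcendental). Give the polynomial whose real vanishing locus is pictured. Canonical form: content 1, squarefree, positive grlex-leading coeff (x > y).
2*x^2 - x*y - 3*y^2 + 2*y - 3

(a) The degree is 2 — a generic line meets the curve in up to 2 points.
(b) Checking where it meets the axes: the curve avoids every integer y-axis point in the box.
(c) Solving for integer coefficients yields p as stated.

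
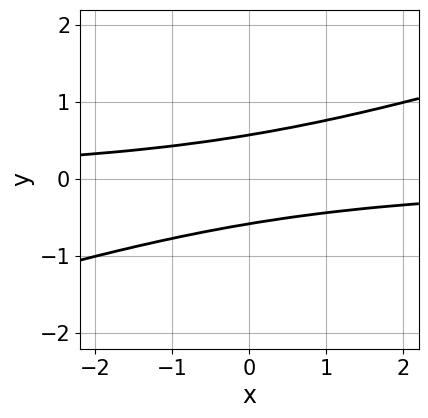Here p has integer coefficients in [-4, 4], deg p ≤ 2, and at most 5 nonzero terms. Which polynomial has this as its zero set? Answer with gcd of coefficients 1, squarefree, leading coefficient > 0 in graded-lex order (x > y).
First, degree: no degree-1 curve has this shape, so deg p = 2.
Next, against the integer gridlines: no x-intercept at any integer in the box.
Finally, these observations pin down the coefficients.

x*y - 3*y^2 + 1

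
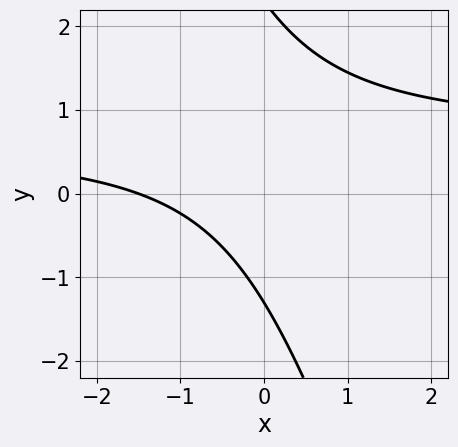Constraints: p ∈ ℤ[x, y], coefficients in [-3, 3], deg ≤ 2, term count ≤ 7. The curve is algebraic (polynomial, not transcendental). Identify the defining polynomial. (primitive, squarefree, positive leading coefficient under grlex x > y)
1. The degree is 2 — the shape is more complex than any degree-1 curve.
2. Solving for integer coefficients yields p as stated.

3*x*y + y^2 - 2*x - y - 3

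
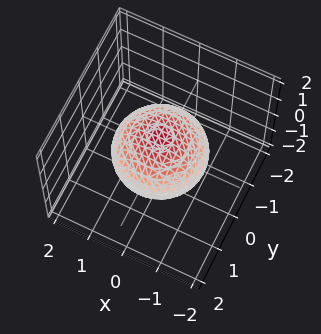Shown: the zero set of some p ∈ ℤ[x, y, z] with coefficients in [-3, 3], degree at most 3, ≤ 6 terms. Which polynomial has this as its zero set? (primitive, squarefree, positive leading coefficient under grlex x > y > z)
2*x^2 + 2*y^2 + 3*z^2 - 3

1. Degree: a generic line meets the surface in up to 2 points, so deg p = 2.
2. Symmetries: the surface is invariant under rotation about z: p = q(x² + y², z).
3. Checking where it meets the axes: a circular section at z = 0 has radius between 1 and 2; among the integer gridlines, it crosses the z-axis at z ∈ {-1, 1}.
4. Fitting integer coefficients to these (and the overall shape) gives p.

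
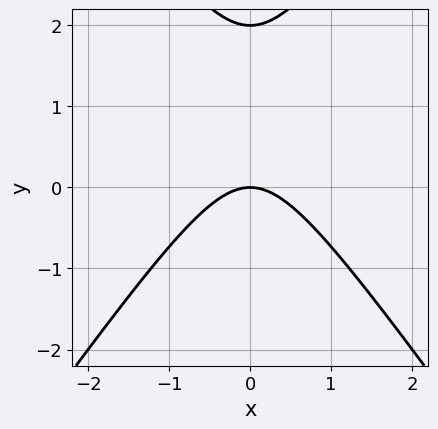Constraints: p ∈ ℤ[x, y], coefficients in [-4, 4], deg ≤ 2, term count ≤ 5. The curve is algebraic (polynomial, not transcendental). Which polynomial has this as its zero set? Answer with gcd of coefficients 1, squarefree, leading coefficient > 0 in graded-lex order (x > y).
First, deg p = 2. A generic line meets the curve in up to 2 points.
Next, symmetries: it's symmetric under x → −x, forcing even powers of x.
Then, from the axis intercepts and sections: among the integer gridlines, it crosses the y-axis at y ∈ {0, 2}; it crosses the x-axis at the gridline x = 0.
Finally, fitting integer coefficients to these (and the overall shape) gives p.

2*x^2 - y^2 + 2*y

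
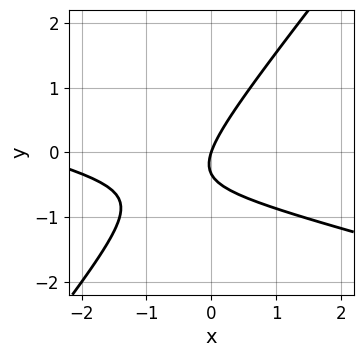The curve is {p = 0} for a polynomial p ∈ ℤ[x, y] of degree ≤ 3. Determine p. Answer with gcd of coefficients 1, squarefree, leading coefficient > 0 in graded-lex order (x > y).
x^2 + 3*x*y - 3*y^2 + 3*x - y

(a) deg p = 2. No degree-1 curve has this shape.
(b) Observable constraints: it crosses the x-axis at the gridline x = 0; it meets the y-axis at y = 0 (among the integer gridlines).
(c) Solving for integer coefficients yields p as stated.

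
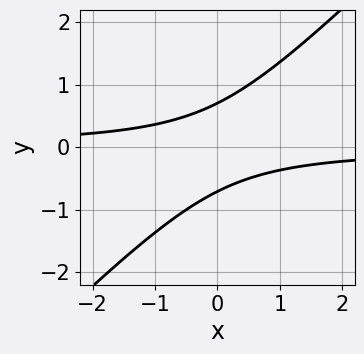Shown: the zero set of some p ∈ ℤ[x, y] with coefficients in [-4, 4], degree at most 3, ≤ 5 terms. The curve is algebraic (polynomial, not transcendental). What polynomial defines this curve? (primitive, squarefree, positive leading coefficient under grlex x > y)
2*x*y - 2*y^2 + 1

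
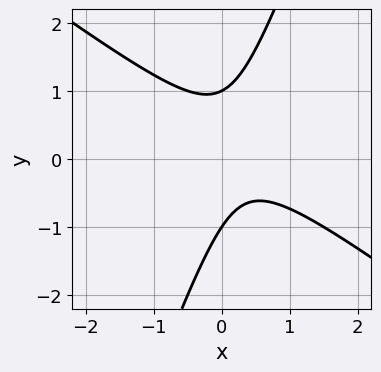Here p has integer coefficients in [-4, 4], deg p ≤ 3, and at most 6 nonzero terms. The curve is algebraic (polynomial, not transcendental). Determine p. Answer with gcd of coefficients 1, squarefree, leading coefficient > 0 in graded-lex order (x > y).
2*x^2 + 2*x*y - y^2 - x + 1

1. The degree is 2 — no degree-1 curve has this shape.
2. Checking where it meets the axes: among the integer gridlines, it crosses the y-axis at y ∈ {-1, 1}; the curve avoids every integer x-axis point in the box.
3. These observations pin down the coefficients.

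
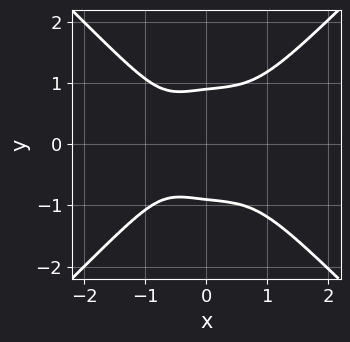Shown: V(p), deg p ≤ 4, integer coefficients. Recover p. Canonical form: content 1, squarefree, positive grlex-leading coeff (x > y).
3*x^4 - 3*y^4 + x + 2

(a) Degree: a generic line meets the curve in up to 4 points, so deg p = 4.
(b) Symmetries: mirror symmetry y ↦ −y ⇒ only even powers of y.
(c) Checking where it meets the axes: no x-intercept at any integer in the box.
(d) The integer polynomial consistent with all of this is the stated p.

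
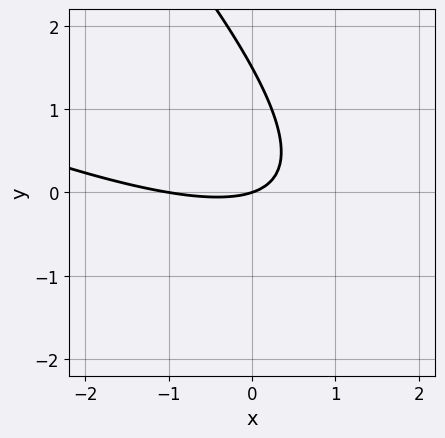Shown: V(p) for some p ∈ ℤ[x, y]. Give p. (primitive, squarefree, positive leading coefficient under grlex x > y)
x^2 + 3*x*y + 2*y^2 + x - 3*y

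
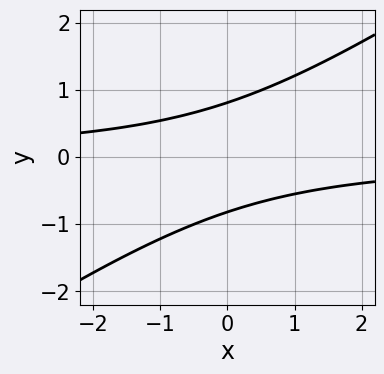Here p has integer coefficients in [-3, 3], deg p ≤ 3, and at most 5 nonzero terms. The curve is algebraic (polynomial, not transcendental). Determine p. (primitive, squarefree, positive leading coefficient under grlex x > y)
Degree: no degree-1 curve has this shape, so deg p = 2.
Checking where it meets the axes: it misses every integer gridline on the x-axis.
Together with the visible shape, these determine p as stated.

2*x*y - 3*y^2 + 2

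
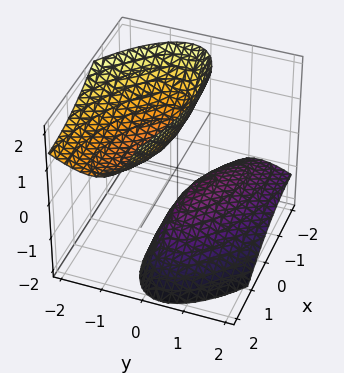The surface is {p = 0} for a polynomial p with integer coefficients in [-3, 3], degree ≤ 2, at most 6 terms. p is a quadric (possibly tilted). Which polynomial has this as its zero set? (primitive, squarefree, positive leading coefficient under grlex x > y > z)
The picture has 2 separate pieces.
Degree: the shape is more complex than any degree-1 surface, so deg p = 2.
Checking where it meets the axes: the surface avoids every integer y-axis point in the box; the surface avoids every integer x-axis point in the box.
The integer polynomial consistent with all of this is the stated p.

x^2 + 2*x*y + 3*y^2 + 3*y*z - z^2 + 1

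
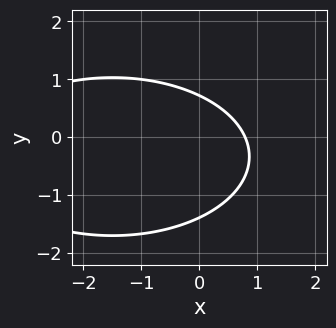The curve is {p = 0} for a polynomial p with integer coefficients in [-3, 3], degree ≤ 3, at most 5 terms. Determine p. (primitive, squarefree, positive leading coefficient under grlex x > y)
x^2 + 3*y^2 + 3*x + 2*y - 3

1. The degree is 2 — a generic line meets the curve in up to 2 points.
2. Solving for integer coefficients yields p as stated.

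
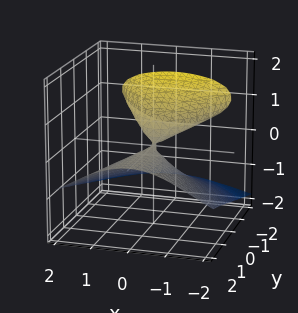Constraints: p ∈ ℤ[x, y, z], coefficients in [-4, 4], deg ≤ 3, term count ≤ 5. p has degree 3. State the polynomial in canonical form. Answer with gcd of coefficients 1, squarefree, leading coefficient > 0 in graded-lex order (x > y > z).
deg p = 3. The shape is more complex than any degree-2 surface.
From the visible intercepts: it meets the x-axis at x = 0 (among the integer gridlines); one z-axis crossing is at z = 0; every point of the y-axis in the box is on the surface.
Assembling these constraints gives the stated polynomial.

2*z^3 + x^2 + 2*y*z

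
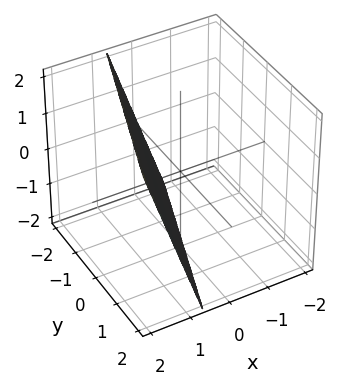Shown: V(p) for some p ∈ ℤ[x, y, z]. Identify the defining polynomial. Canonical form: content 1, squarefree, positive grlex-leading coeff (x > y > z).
3*x - y - z - 2

1. Degree: every cross-section is a straight line — this is a plane, so deg p = 1.
2. Against the integer gridlines: one z-axis crossing is at z = -2; one y-axis crossing is at y = -2.
3. Fitting integer coefficients to these (and the overall shape) gives p.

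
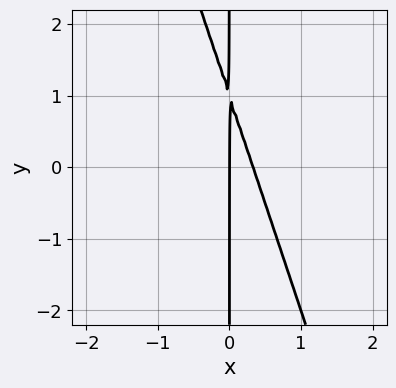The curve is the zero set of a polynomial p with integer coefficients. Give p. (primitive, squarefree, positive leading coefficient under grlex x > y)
3*x^2 + x*y - x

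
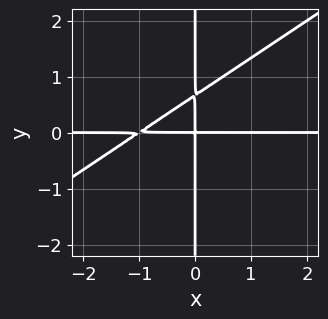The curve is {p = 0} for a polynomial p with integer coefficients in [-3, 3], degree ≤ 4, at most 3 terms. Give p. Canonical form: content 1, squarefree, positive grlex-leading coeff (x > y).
1. Degree: the shape is more complex than any degree-2 curve, so deg p = 3.
2. Observable constraints: every point of the y-axis in the box is on the curve; every point of the x-axis in the box is on the curve.
3. Assembling these constraints gives the stated polynomial.

2*x^2*y - 3*x*y^2 + 2*x*y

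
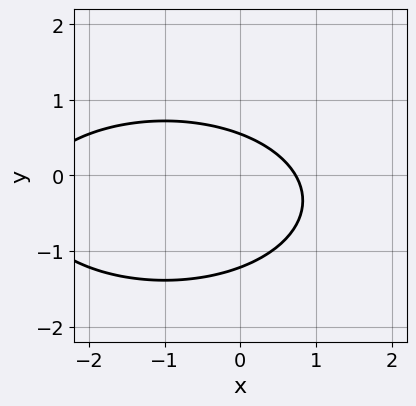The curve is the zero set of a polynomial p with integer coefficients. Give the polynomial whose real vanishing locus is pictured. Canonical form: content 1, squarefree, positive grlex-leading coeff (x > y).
1. deg p = 2.
2. The integer polynomial consistent with all of this is the stated p.

x^2 + 3*y^2 + 2*x + 2*y - 2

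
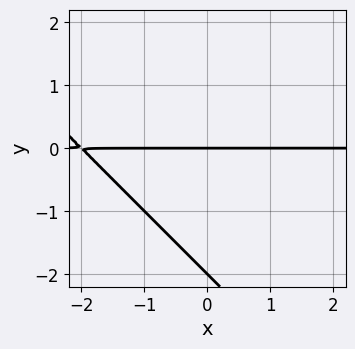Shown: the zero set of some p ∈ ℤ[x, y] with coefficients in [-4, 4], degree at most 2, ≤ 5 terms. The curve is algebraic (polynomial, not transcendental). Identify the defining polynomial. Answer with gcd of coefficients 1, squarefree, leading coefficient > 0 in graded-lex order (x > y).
x*y + y^2 + 2*y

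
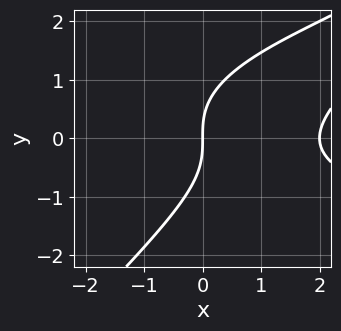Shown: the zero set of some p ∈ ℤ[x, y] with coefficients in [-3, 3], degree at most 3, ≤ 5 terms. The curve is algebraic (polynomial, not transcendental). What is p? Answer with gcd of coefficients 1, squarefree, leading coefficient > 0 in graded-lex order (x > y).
x*y^2 - y^3 - x^2 + 2*x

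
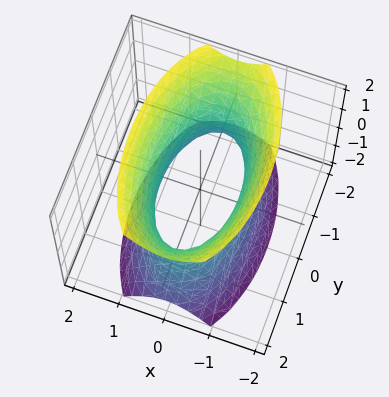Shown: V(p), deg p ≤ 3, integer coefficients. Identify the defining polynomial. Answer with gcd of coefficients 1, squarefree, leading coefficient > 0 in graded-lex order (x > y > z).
3*x^2 + y^2 - z^2 - 2

First, the degree is 2 — one connected sheet with a waist; a quadric.
Next, symmetries: the y ↦ −y reflection is a symmetry, so y appears only in even powers; mirror symmetry z ↦ −z ⇒ only even powers of z; the x ↦ −x reflection is a symmetry, so x appears only in even powers.
Next, observable constraints: the surface avoids every integer z-axis point in the box.
Finally, fitting integer coefficients to these (and the overall shape) gives p.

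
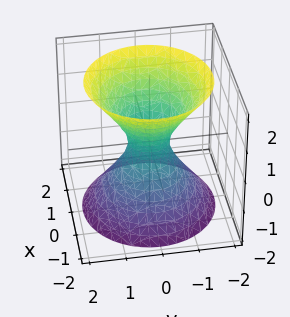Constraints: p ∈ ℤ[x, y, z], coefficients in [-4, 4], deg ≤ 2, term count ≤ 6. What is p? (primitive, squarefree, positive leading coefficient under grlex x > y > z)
Degree: an hourglass — one-sheet hyperboloid; a quadric, so deg p = 2.
Symmetry: the surface is invariant under rotation about z: p = q(x² + y², z); the z ↦ −z reflection is a symmetry, so z appears only in even powers.
From the visible intercepts: a circular section at z = 2 has radius between 1 and 2; it misses every integer gridline on the z-axis.
Fitting integer coefficients to these (and the overall shape) gives p.

3*x^2 + 3*y^2 - 2*z^2 - 1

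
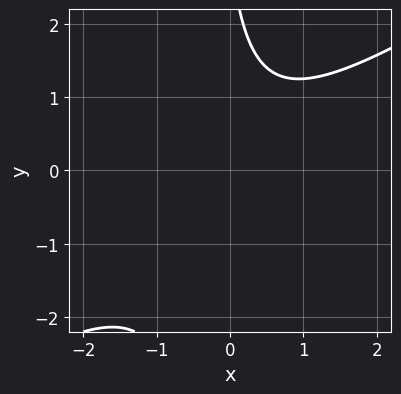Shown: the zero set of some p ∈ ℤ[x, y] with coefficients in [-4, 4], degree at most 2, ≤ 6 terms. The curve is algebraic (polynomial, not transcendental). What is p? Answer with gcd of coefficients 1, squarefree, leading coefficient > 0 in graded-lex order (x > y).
2*x^2 - 3*x*y - y + 3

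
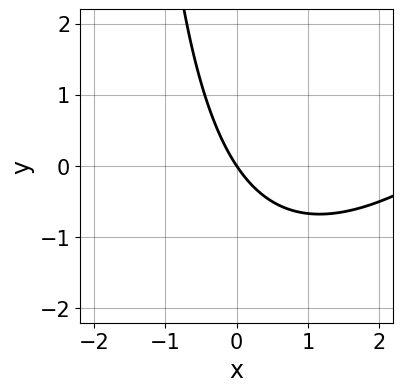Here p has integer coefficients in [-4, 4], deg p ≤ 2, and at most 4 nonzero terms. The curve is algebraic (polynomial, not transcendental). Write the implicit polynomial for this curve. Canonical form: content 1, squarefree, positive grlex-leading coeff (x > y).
First, deg p = 2. The shape is more complex than any degree-1 curve.
Then, from the visible intercepts: one x-axis crossing is at x = 0; it meets the y-axis at y = 0 (among the integer gridlines).
Finally, fitting integer coefficients to these (and the overall shape) gives p.

x^2 - x*y - 3*x - 2*y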